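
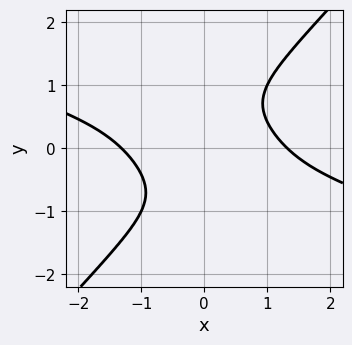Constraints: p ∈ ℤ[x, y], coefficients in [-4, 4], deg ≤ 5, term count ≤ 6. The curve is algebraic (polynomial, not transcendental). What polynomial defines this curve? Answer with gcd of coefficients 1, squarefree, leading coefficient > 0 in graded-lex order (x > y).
x^4 + 3*x^3*y - 3*y^4 + 2*x*y - 3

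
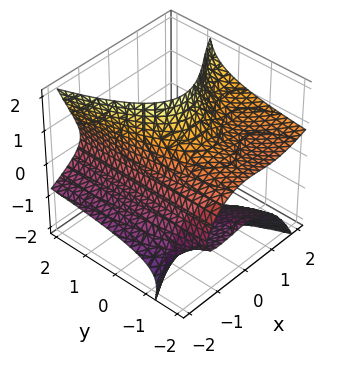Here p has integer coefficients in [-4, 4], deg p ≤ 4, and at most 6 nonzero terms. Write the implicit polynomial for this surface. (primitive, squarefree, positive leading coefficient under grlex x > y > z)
(a) The degree is 3 — no degree-2 surface has this shape.
(b) From the visible intercepts: the surface avoids every integer y-axis point in the box; it misses every integer gridline on the z-axis.
(c) Together with the visible shape, these determine p as stated.

x^3 - 2*x^2*z + 2*y*z^2 + 2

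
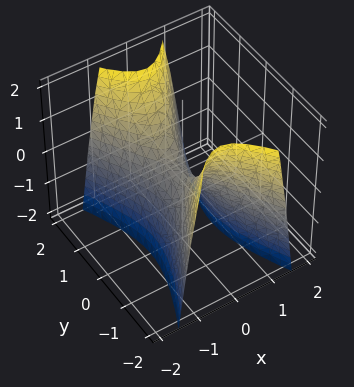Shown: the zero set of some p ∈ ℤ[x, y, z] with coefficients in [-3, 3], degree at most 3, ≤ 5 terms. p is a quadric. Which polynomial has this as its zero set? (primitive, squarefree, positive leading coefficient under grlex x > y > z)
3*x^2 - y^2 + z

1. The degree is 2 — a hyperbolic paraboloid; a quadric.
2. Symmetries: mirror symmetry x ↦ −x ⇒ only even powers of x; the y ↦ −y reflection is a symmetry, so y appears only in even powers.
3. Observable constraints: it crosses the x-axis at the gridline x = 0; it meets the y-axis at y = 0 (among the integer gridlines); it meets the z-axis at z = 0 (among the integer gridlines).
4. Together with the visible shape, these determine p as stated.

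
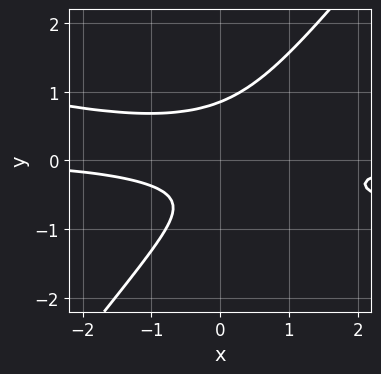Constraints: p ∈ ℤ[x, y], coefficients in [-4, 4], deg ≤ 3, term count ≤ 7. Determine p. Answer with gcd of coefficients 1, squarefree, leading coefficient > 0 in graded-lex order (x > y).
x^2*y + 3*x*y^2 - 3*y^3 + y + 1

Degree: no degree-2 curve has this shape, so deg p = 3.
Observable constraints: the curve avoids every integer x-axis point in the box.
Solving for integer coefficients yields p as stated.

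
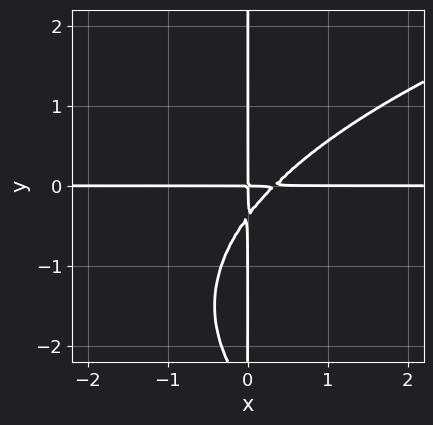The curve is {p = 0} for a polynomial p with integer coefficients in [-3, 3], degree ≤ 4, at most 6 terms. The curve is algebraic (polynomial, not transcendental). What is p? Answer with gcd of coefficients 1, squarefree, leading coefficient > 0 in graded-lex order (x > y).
(a) deg p = 4.
(b) Checking where it meets the axes: the visible x-axis segment lies entirely on the curve; the visible y-axis segment lies entirely on the curve.
(c) These observations pin down the coefficients.

x*y^3 - 3*x^2*y + 3*x*y^2 + x*y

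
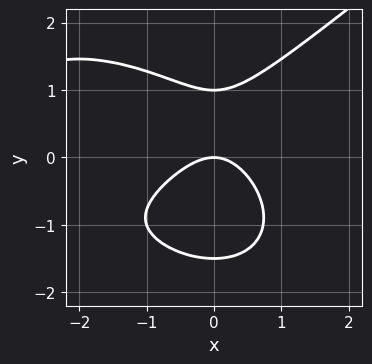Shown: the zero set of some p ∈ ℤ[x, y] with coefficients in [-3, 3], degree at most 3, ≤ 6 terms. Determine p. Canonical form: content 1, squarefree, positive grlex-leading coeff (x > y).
1. Degree: the shape is more complex than any degree-2 curve, so deg p = 3.
2. Checking where it meets the axes: one x-axis crossing is at x = 0; among the integer gridlines, it crosses the y-axis at y ∈ {0, 1}.
3. Fitting integer coefficients to these (and the overall shape) gives p.

x^3 - 2*y^3 + 3*x^2 - y^2 + 3*y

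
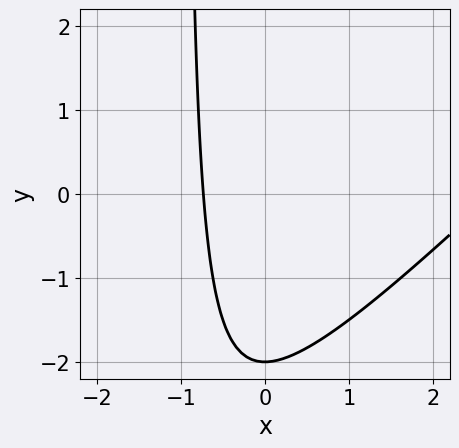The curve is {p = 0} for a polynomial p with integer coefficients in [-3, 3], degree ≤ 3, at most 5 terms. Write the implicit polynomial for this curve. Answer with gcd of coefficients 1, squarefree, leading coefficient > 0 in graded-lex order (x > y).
x^2 - x*y - 2*x - y - 2

First, degree: no degree-1 curve has this shape, so deg p = 2.
Next, against the integer gridlines: one y-axis crossing is at y = -2.
Finally, solving for integer coefficients yields p as stated.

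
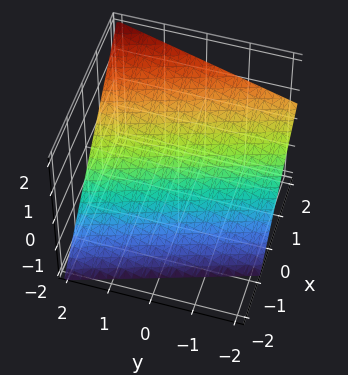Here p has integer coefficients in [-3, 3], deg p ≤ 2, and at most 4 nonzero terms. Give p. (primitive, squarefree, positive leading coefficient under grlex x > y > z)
3*x + y - 3*z - 2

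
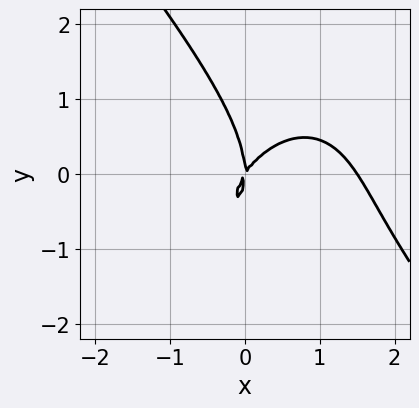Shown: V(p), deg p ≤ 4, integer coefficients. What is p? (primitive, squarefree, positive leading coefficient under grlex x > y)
(a) deg p = 3. The shape is more complex than any degree-2 curve.
(b) From the axis intercepts and sections: one y-axis crossing is at y = 0; it crosses the x-axis at the gridline x = 0.
(c) Together with the visible shape, these determine p as stated.

2*x^3 + y^3 - 3*x^2 + 2*x*y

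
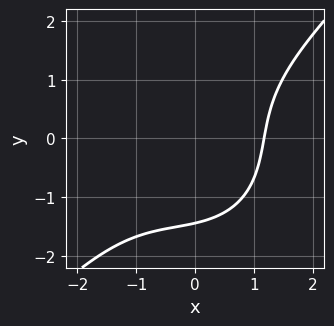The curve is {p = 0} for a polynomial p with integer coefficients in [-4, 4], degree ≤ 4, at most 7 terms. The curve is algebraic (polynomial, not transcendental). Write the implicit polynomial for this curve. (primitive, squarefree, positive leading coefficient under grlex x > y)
x^3 - y^3 + x^2 - x*y - 3

Degree: a generic line meets the curve in up to 3 points, so deg p = 3.
Solving for integer coefficients yields p as stated.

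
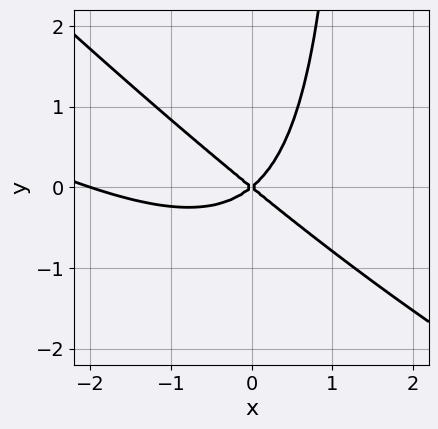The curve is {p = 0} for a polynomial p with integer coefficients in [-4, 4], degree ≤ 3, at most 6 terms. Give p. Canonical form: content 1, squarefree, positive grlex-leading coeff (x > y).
(a) deg p = 3. A generic line meets the curve in up to 3 points.
(b) Reading off the gridlines: it crosses the y-axis at the gridline y = 0; the x-axis gridline crossings are at x ∈ {-2, 0}.
(c) Solving for integer coefficients yields p as stated.

x^3 + 3*x^2*y + 2*x*y^2 + 2*x^2 - 3*y^2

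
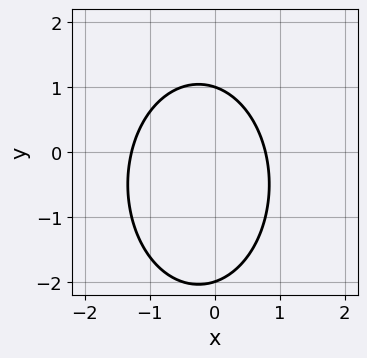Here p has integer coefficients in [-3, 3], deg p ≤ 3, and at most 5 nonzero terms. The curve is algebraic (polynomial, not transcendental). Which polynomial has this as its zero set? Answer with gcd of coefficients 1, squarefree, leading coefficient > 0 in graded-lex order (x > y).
2*x^2 + y^2 + x + y - 2

Degree: a generic line meets the curve in up to 2 points, so deg p = 2.
Observable constraints: the y-axis gridline crossings are at y ∈ {-2, 1}.
These observations pin down the coefficients.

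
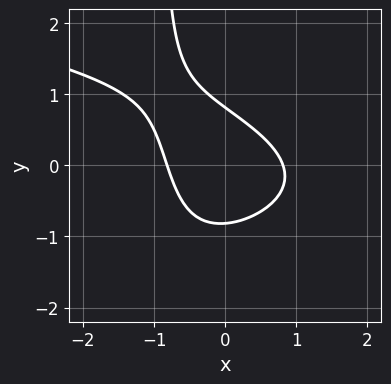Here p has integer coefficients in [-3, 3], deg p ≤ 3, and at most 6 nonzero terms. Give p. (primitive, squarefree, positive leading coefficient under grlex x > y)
3*x*y^2 + 3*x^2 + 2*x*y + 3*y^2 - 2

1. Degree: no degree-2 curve has this shape, so deg p = 3.
2. The integer polynomial consistent with all of this is the stated p.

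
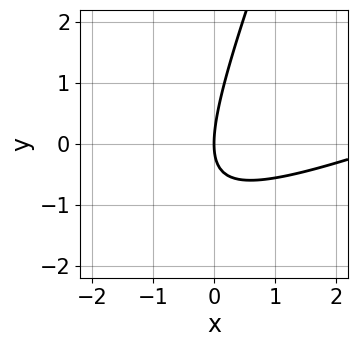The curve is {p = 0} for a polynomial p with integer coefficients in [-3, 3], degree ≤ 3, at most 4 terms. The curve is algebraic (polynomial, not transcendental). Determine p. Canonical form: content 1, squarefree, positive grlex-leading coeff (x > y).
1. deg p = 2. No degree-1 curve has this shape.
2. From the axis intercepts and sections: one y-axis crossing is at y = 0; one x-axis crossing is at x = 0.
3. Fitting integer coefficients to these (and the overall shape) gives p.

x^2 - 3*x*y + y^2 - 3*x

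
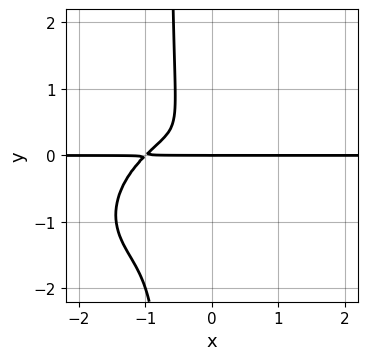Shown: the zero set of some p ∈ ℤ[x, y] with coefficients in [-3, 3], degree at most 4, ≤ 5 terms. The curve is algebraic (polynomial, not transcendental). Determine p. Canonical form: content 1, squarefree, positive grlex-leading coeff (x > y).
2*x^3*y - 2*x^2*y^2 + 3*x*y^3 + 2*x^2*y + 2*y^3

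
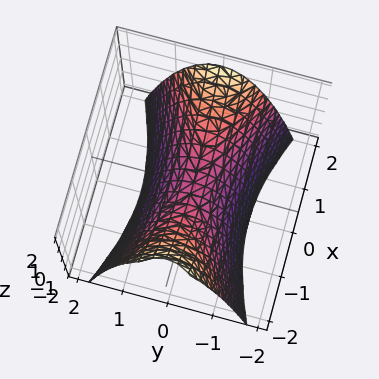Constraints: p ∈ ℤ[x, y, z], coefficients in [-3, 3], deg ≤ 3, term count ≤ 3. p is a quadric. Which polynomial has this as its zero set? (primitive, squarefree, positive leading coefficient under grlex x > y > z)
1. Degree: a saddle surface; a quadric, so deg p = 2.
2. Symmetries: it's symmetric under x → −x, forcing even powers of x; the y ↦ −y reflection is a symmetry, so y appears only in even powers.
3. Reading off the gridlines: one z-axis crossing is at z = 0; one x-axis crossing is at x = 0; it meets the y-axis at y = 0 (among the integer gridlines).
4. Together with the visible shape, these determine p as stated.

x^2 - 3*y^2 - 2*z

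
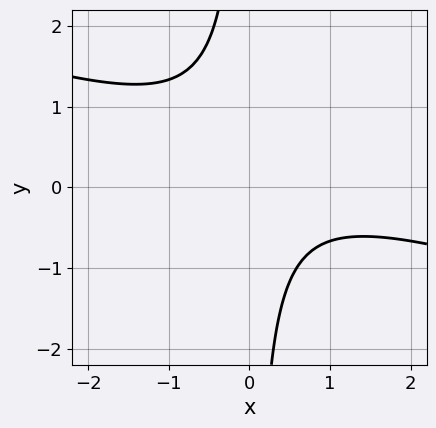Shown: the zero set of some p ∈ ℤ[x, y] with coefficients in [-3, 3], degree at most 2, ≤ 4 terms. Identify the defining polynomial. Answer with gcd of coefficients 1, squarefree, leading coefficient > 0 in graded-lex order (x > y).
x^2 + 3*x*y - x + 2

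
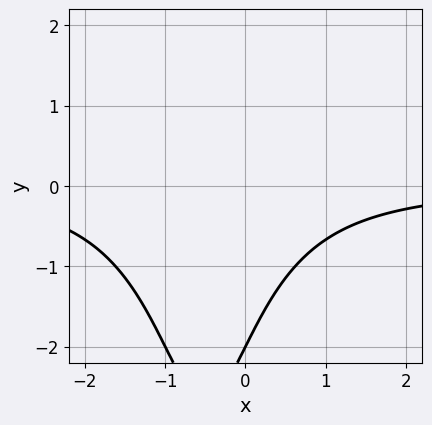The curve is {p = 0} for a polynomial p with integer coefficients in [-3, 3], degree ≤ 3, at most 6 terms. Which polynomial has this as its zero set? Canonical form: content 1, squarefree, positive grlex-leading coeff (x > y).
x^2*y + x*y + y + 2

(a) deg p = 3. A generic line meets the curve in up to 3 points.
(b) From the axis intercepts and sections: one y-axis crossing is at y = -2; it misses every integer gridline on the x-axis.
(c) Solving for integer coefficients yields p as stated.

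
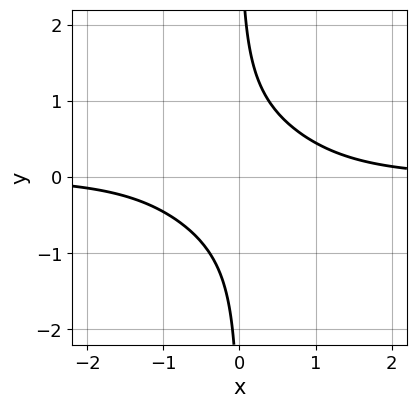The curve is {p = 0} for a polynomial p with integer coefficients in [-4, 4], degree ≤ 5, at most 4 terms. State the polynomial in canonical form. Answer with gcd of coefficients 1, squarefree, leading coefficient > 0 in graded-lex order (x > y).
x^3*y + 2*x*y^3 + 3*x*y - 2

(a) The degree is 4 — no degree-3 curve has this shape.
(b) Against the integer gridlines: the curve avoids every integer y-axis point in the box; no x-intercept at any integer in the box.
(c) These observations pin down the coefficients.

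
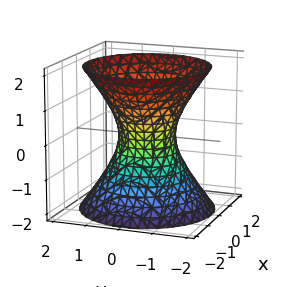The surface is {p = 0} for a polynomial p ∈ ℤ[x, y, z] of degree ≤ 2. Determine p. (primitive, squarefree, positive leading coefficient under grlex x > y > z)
3*x^2 + 3*y^2 - 2*z^2 - 2

First, degree: a generic line meets the surface in up to 2 points, so deg p = 2.
Then, symmetries: rotational symmetry about the z-axis ⇒ p depends on x, y only through x² + y².
Next, from the visible intercepts: a circular section at z = -1 has radius between 1 and 2; the surface avoids every integer z-axis point in the box.
Finally, solving for integer coefficients yields p as stated.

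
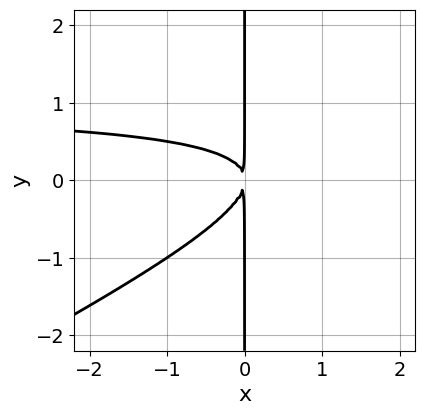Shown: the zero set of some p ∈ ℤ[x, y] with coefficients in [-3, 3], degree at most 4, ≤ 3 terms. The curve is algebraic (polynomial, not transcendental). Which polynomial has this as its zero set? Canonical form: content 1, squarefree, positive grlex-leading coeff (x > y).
(a) Degree: the shape is more complex than any degree-2 curve, so deg p = 3.
(b) Observable constraints: the visible y-axis segment lies entirely on the curve.
(c) Putting this together gives p.

x^2*y - 2*x*y^2 - x^2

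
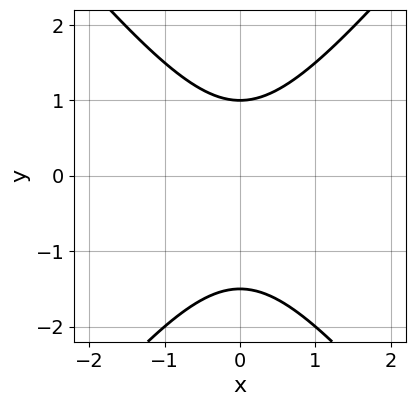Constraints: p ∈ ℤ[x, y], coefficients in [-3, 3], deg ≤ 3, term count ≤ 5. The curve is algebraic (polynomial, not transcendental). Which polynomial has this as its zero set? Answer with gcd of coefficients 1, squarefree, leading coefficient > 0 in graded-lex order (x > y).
3*x^2 - 2*y^2 - y + 3

deg p = 2. No degree-1 curve has this shape.
Symmetries: mirror symmetry x ↦ −x ⇒ only even powers of x.
Reading off the gridlines: it misses every integer gridline on the x-axis; one y-axis crossing is at y = 1.
These observations pin down the coefficients.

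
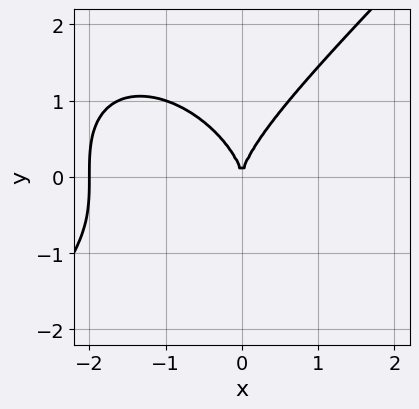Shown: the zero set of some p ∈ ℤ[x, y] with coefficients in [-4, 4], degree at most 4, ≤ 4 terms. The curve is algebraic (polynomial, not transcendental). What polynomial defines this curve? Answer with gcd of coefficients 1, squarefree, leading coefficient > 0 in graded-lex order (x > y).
(a) Degree: no degree-2 curve has this shape, so deg p = 3.
(b) From the axis intercepts and sections: among the integer gridlines, it crosses the x-axis at x ∈ {-2, 0}; one y-axis crossing is at y = 0.
(c) Matching integer coefficients to the picture gives p.

x^3 - y^3 + 2*x^2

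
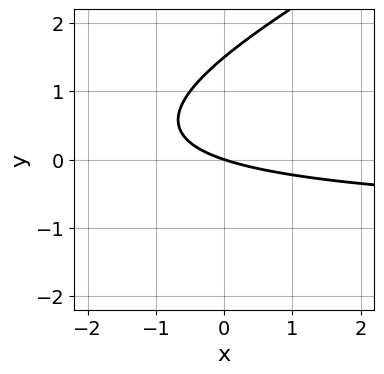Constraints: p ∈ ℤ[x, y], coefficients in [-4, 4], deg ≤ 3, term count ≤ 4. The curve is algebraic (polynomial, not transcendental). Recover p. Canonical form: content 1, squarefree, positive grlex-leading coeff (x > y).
x*y - 2*y^2 + x + 3*y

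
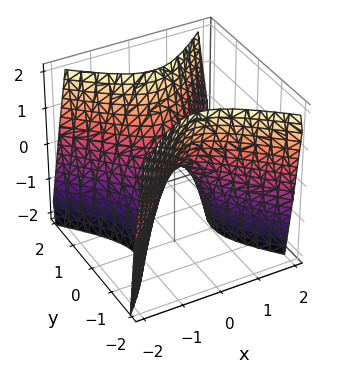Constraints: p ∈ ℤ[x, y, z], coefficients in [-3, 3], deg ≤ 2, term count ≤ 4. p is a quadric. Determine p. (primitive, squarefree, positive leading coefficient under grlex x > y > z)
(a) The degree is 2 — a saddle surface; a quadric.
(b) Symmetries: the y ↦ −y reflection is a symmetry, so y appears only in even powers; the x ↦ −x reflection is a symmetry, so x appears only in even powers.
(c) Against the integer gridlines: it meets the x-axis at x = 0 (among the integer gridlines); it meets the z-axis at z = 0 (among the integer gridlines).
(d) The integer polynomial consistent with all of this is the stated p.

2*x^2 - 2*y^2 + z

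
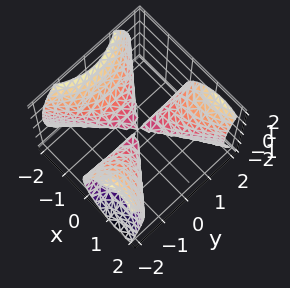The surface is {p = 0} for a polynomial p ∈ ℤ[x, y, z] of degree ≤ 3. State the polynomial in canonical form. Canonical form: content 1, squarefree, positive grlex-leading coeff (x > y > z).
(a) The picture has 3 separate pieces.
(b) The degree is 3 — the shape is more complex than any degree-2 surface.
(c) From the axis intercepts and sections: it crosses the z-axis at the gridline z = 0; every point of the y-axis in the box is on the surface; one x-axis crossing is at x = 0.
(d) Putting this together gives p.

2*x^3 - 3*x*y^2 + 3*z^2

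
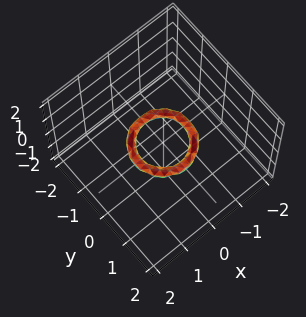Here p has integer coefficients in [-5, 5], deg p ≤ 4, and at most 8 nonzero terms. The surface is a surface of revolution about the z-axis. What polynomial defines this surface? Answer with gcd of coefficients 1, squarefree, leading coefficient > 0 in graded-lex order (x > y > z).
2*x^4 + 4*x^2*y^2 + 2*y^4 - 3*x^2 - 3*y^2 + 3*z^2 + 1

deg p = 4. No degree-3 surface has this shape.
By symmetry, the surface is invariant under rotation about z: p = q(x² + y², z).
Reading off the gridlines: a circular section at z = 0 has radius between 0 and 1; it misses every integer gridline on the z-axis; among the integer gridlines, it crosses the x-axis at x ∈ {-1, 1}.
These observations pin down the coefficients. Check: (0, -1, 0) on the y-axis lies on the surface, and p(0, -1, 0) = 0. ✓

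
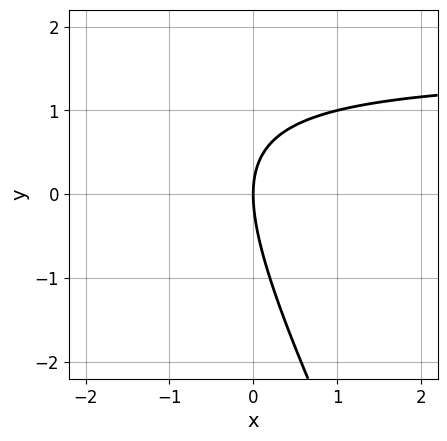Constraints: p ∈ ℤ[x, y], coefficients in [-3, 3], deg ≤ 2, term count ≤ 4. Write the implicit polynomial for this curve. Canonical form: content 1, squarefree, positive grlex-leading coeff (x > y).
First, deg p = 2. A generic line meets the curve in up to 2 points.
Next, checking where it meets the axes: it crosses the x-axis at the gridline x = 0; it crosses the y-axis at the gridline y = 0.
Finally, solving for integer coefficients yields p as stated.

2*x*y + y^2 - 3*x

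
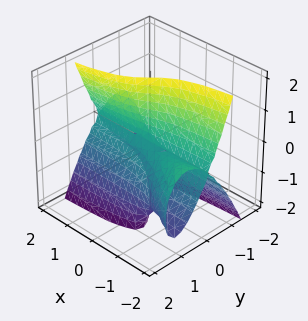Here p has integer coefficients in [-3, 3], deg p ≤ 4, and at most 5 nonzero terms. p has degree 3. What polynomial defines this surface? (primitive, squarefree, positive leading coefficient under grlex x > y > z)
First, degree: a generic line meets the surface in up to 3 points, so deg p = 3.
Next, from the axis intercepts and sections: the visible x-axis segment lies entirely on the surface; the visible z-axis segment lies entirely on the surface; it crosses the y-axis at the gridline y = 0.
Finally, the integer polynomial consistent with all of this is the stated p.

2*x*y^2 - x*z^2 + 3*y^3 + 2*y*z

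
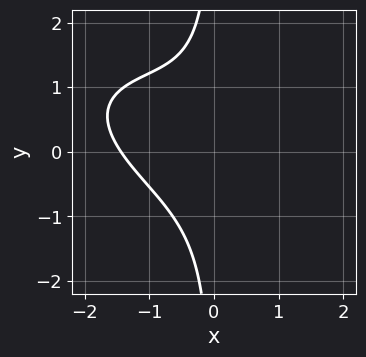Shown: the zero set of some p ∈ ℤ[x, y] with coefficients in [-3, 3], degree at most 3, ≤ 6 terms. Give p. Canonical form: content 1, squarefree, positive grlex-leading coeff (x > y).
First, degree: no degree-2 curve has this shape, so deg p = 3.
Then, checking where it meets the axes: no y-intercept at any integer in the box.
Finally, solving for integer coefficients yields p as stated.

x^3 + 2*x^2*y + 3*x*y^2 + 3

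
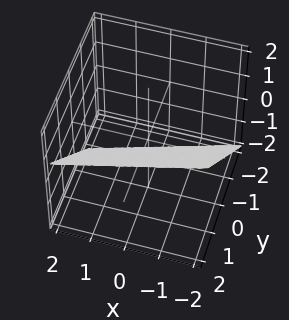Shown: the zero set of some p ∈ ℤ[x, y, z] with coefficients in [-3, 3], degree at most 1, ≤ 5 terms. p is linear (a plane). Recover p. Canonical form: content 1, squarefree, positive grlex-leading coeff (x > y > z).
First, deg p = 1. The surface is flat (a plane).
Next, from the axis intercepts and sections: one x-axis crossing is at x = -2.
Finally, assembling these constraints gives the stated polynomial.

x - 3*y + 3*z + 2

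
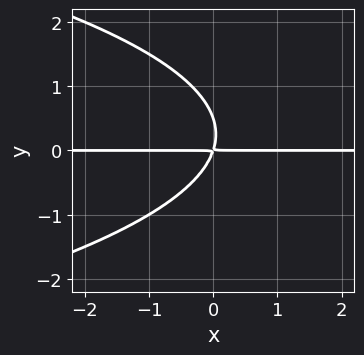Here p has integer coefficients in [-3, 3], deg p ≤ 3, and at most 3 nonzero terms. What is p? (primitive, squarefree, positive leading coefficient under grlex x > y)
2*y^3 + 3*x*y - y^2

First, deg p = 3. A generic line meets the curve in up to 3 points.
Next, observable constraints: the visible x-axis segment lies entirely on the curve.
Finally, these observations pin down the coefficients.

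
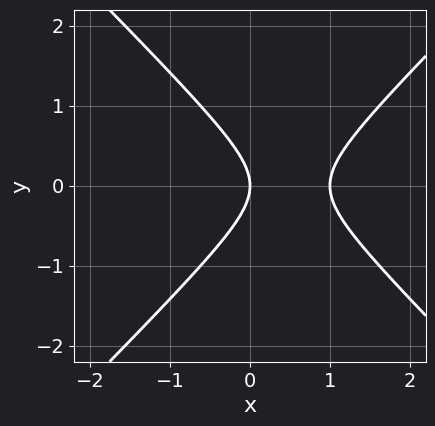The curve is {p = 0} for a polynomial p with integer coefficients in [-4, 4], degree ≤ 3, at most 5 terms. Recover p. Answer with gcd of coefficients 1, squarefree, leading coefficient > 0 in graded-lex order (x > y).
1. The degree is 2 — the shape is more complex than any degree-1 curve.
2. Symmetries: mirror symmetry y ↦ −y ⇒ only even powers of y.
3. From the axis intercepts and sections: it meets the y-axis at y = 0 (among the integer gridlines); the x-axis gridline crossings are at x ∈ {0, 1}.
4. Putting this together gives p.

x^2 - y^2 - x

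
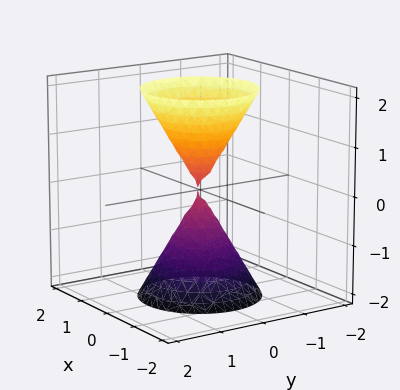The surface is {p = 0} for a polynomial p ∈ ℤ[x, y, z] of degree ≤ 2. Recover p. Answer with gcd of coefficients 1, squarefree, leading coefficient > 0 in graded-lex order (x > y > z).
3*x^2 + 3*y^2 - z^2

First, I count 2 distinct pieces. Treating them together as one polynomial.
Then, the degree is 2 — a double cone through the origin; a quadric.
Then, symmetry: every cross-section ⟂ z is a circle, so x, y appear only via x² + y²; it's symmetric under z → −z, forcing even powers of z.
Then, reading off the gridlines: a circular section at z = -2 has radius between 1 and 2; it crosses the y-axis at the gridline y = 0; one z-axis crossing is at z = 0; it crosses the x-axis at the gridline x = 0.
Finally, putting this together gives p.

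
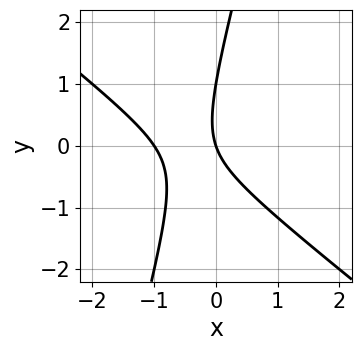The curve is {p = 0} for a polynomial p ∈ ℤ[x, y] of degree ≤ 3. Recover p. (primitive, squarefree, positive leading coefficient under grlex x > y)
3*x^2 + 3*x*y - y^2 + 3*x + y

1. Degree: the shape is more complex than any degree-1 curve, so deg p = 2.
2. Reading off the gridlines: among the integer gridlines, it crosses the x-axis at x ∈ {-1, 0}; among the integer gridlines, it crosses the y-axis at y ∈ {0, 1}.
3. Putting this together gives p.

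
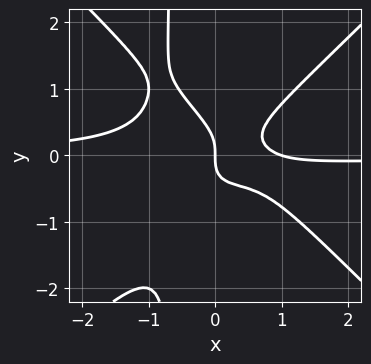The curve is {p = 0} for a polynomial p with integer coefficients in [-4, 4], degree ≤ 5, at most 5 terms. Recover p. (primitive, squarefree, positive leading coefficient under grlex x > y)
Degree: a generic line meets the curve in up to 4 points, so deg p = 4.
Observable constraints: one y-axis crossing is at y = 0; among the integer gridlines, it crosses the x-axis at x ∈ {0, 1}.
Solving for integer coefficients yields p as stated.

3*x^3*y - 3*x*y^3 - 2*y^3 + x^2 - x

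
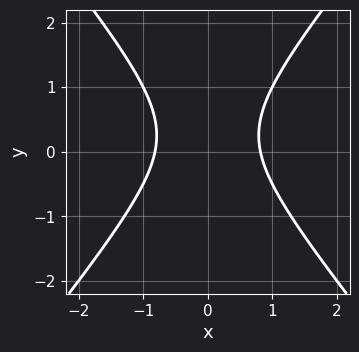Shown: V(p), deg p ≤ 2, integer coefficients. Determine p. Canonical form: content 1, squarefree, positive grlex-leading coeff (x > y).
3*x^2 - 2*y^2 + y - 2

deg p = 2.
Symmetries: the x ↦ −x reflection is a symmetry, so x appears only in even powers.
Reading off the gridlines: it misses every integer gridline on the y-axis.
These observations pin down the coefficients.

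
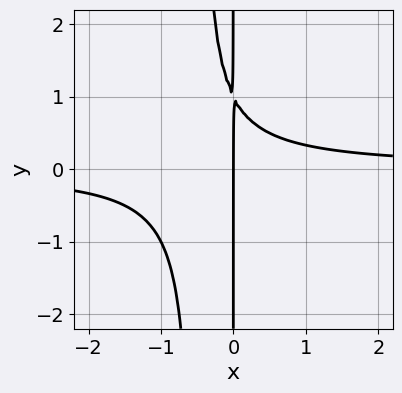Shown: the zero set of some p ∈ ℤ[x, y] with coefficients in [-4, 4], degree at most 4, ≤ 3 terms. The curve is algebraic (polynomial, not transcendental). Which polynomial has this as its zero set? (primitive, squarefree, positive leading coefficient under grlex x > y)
2*x^2*y + x*y - x

First, degree: no degree-2 curve has this shape, so deg p = 3.
Next, from the visible intercepts: the visible y-axis segment lies entirely on the curve; one x-axis crossing is at x = 0.
Finally, assembling these constraints gives the stated polynomial.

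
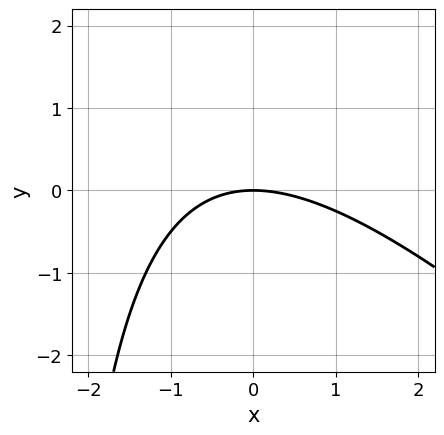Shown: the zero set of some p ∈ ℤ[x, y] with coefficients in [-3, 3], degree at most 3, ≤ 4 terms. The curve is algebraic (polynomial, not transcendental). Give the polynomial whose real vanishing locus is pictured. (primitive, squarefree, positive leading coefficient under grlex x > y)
(a) deg p = 2. The shape is more complex than any degree-1 curve.
(b) Observable constraints: one x-axis crossing is at x = 0; it meets the y-axis at y = 0 (among the integer gridlines).
(c) Together with the visible shape, these determine p as stated.

x^2 + x*y + 3*y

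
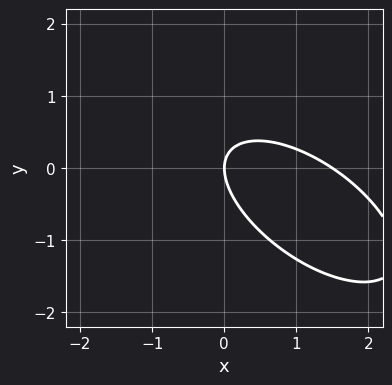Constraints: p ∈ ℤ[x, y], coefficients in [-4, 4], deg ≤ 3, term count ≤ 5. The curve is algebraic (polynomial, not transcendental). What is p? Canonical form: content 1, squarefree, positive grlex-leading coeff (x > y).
(a) deg p = 2. A generic line meets the curve in up to 2 points.
(b) Observable constraints: one x-axis crossing is at x = 0; it crosses the y-axis at the gridline y = 0.
(c) Assembling these constraints gives the stated polynomial.

2*x^2 + 3*x*y + 3*y^2 - 3*x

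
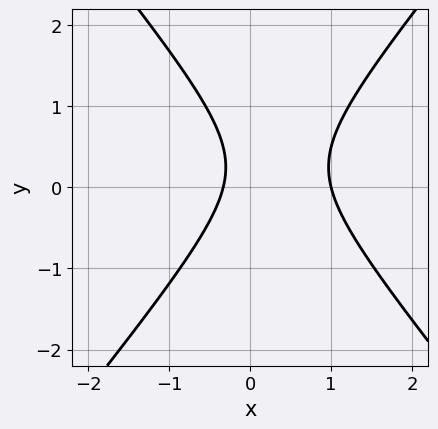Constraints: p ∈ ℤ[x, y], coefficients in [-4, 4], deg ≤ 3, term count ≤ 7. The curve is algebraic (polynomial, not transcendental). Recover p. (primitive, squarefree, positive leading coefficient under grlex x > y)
(a) Degree: the shape is more complex than any degree-1 curve, so deg p = 2.
(b) Against the integer gridlines: one x-axis crossing is at x = 1; no y-intercept at any integer in the box.
(c) Together with the visible shape, these determine p as stated.

3*x^2 - 2*y^2 - 2*x + y - 1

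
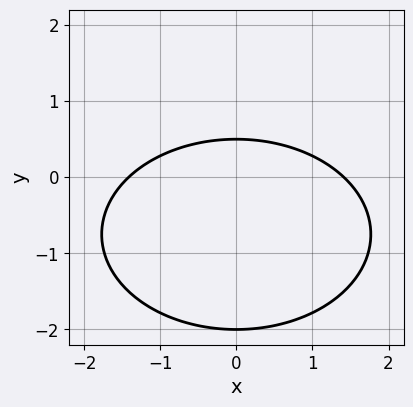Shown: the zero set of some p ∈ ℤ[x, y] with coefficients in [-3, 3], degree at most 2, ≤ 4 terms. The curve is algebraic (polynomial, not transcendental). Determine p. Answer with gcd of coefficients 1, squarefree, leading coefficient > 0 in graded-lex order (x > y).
x^2 + 2*y^2 + 3*y - 2

(a) The degree is 2 — a generic line meets the curve in up to 2 points.
(b) Symmetries: mirror symmetry x ↦ −x ⇒ only even powers of x.
(c) From the visible intercepts: it meets the y-axis at y = -2 (among the integer gridlines).
(d) Together with the visible shape, these determine p as stated.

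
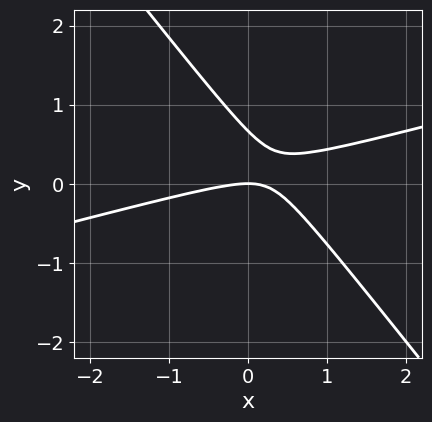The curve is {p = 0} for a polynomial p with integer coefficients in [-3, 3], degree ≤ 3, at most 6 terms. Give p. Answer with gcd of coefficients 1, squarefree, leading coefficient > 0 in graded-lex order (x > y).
x^2 - 3*x*y - 3*y^2 + 2*y

1. The degree is 2 — a generic line meets the curve in up to 2 points.
2. From the axis intercepts and sections: it crosses the y-axis at the gridline y = 0; one x-axis crossing is at x = 0.
3. Solving for integer coefficients yields p as stated.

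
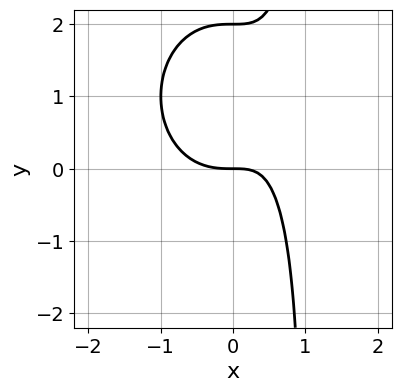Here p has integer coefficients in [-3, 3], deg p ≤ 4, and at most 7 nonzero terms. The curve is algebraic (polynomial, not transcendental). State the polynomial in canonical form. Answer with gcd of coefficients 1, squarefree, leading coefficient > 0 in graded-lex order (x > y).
2*x^3 + x*y^2 - 2*x*y - y^2 + 2*y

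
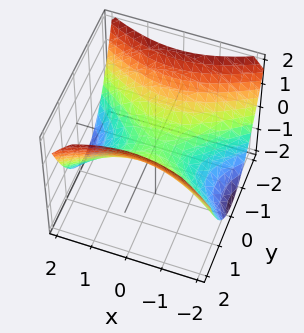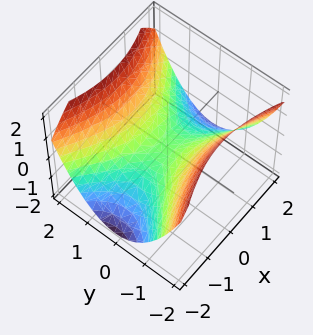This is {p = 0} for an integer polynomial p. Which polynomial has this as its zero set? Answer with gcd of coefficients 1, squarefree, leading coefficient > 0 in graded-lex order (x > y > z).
1. deg p = 2. A hyperbolic paraboloid; a quadric.
2. Symmetries: the x ↦ −x reflection is a symmetry, so x appears only in even powers; it's symmetric under y → −y, forcing even powers of y.
3. Against the integer gridlines: it crosses the y-axis at the gridline y = 0; one x-axis crossing is at x = 0; it meets the z-axis at z = 0 (among the integer gridlines).
4. Solving for integer coefficients yields p as stated.

x^2 - 2*y^2 + 3*z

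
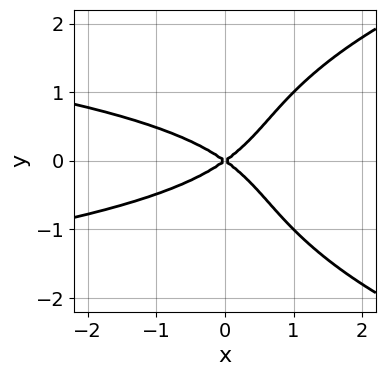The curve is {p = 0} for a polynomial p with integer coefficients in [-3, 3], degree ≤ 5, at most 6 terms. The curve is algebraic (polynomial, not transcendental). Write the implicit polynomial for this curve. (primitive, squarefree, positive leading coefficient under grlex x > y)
deg p = 4. A generic line meets the curve in up to 4 points.
Symmetries: mirror symmetry y ↦ −y ⇒ only even powers of y.
From the visible intercepts: it meets the x-axis at x = 0 (among the integer gridlines); it crosses the y-axis at the gridline y = 0.
Together with the visible shape, these determine p as stated.

y^4 - 2*x*y^2 - x^2 + 2*y^2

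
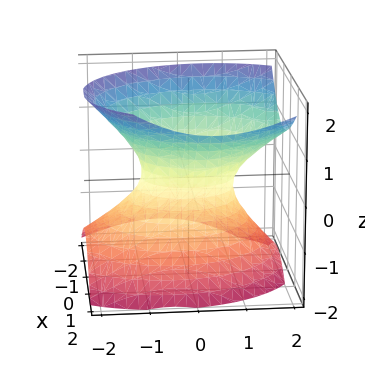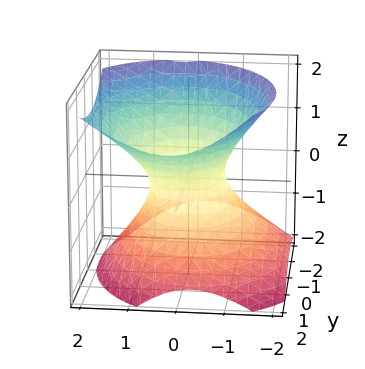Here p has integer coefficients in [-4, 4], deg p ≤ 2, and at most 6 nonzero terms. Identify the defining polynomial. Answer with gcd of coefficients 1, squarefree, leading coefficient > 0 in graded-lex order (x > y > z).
3*x^2 - x*z + 2*y^2 - y*z - 3*z^2 - 2

First, degree: the shape is more complex than any degree-1 surface, so deg p = 2.
Then, observable constraints: the y-axis gridline crossings are at y ∈ {-1, 1}; it misses every integer gridline on the z-axis.
Finally, matching integer coefficients to the picture gives p.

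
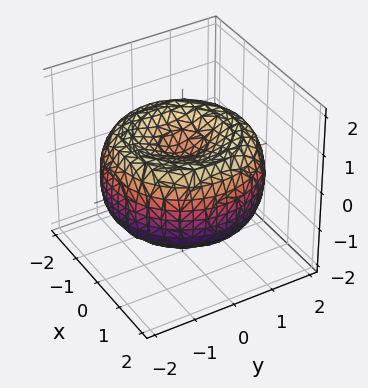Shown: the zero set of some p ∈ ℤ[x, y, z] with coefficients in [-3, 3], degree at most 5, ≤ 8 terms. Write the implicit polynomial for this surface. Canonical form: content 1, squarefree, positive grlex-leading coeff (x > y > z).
1. The degree is 4 — no degree-3 surface has this shape.
2. By symmetry, the surface is invariant under rotation about z: p = q(x² + y², z).
3. Against the integer gridlines: a circular section at z = -1 has radius exactly 1.
4. Together with the visible shape, these determine p as stated.

x^4 + 2*x^2*y^2 + y^4 - 3*x^2 - 3*y^2 + 3*z^2 - 1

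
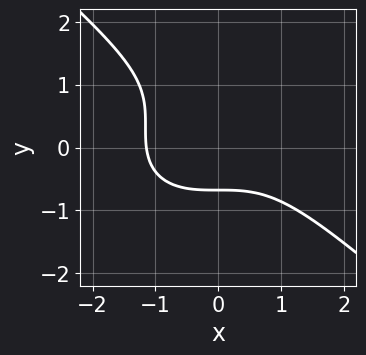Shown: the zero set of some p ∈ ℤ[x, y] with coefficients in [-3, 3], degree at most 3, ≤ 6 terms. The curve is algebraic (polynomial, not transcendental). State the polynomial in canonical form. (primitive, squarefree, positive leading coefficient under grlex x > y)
(a) The degree is 3 — the shape is more complex than any degree-2 curve.
(b) Matching integer coefficients to the picture gives p.

2*x^3 + 3*y^3 - 3*y^2 + y + 3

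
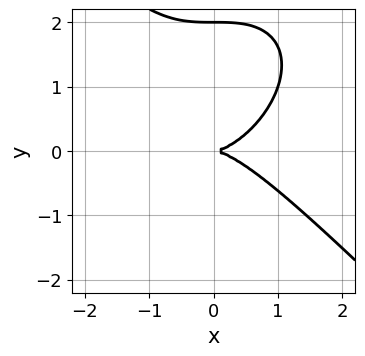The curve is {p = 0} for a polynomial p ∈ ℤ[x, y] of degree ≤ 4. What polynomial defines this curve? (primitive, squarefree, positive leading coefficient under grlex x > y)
x^3 + y^3 - 2*y^2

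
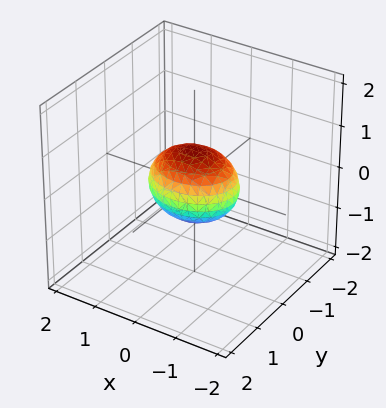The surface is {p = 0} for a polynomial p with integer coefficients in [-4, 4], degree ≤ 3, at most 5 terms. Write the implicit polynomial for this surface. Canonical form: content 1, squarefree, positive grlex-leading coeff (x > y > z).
(a) deg p = 2. A closed, bounded, convex surface; a quadric.
(b) Symmetries: mirror symmetry y ↦ −y ⇒ only even powers of y; the x ↦ −x reflection is a symmetry, so x appears only in even powers; mirror symmetry z ↦ −z ⇒ only even powers of z.
(c) From the visible intercepts: among the integer gridlines, it crosses the x-axis at x ∈ {-1, 1}.
(d) Fitting integer coefficients to these (and the overall shape) gives p.

2*x^2 + 3*y^2 + 3*z^2 - 2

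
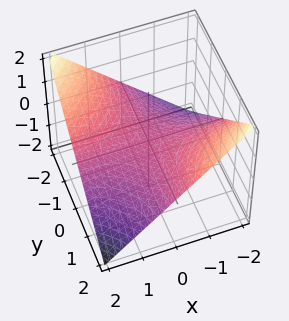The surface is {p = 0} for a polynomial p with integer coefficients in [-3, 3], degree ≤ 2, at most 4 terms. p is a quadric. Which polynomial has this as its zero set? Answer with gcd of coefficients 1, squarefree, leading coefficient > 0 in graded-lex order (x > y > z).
x*y + 2*z

(a) deg p = 2.
(b) Observable constraints: the visible x-axis segment lies entirely on the surface; it crosses the z-axis at the gridline z = 0; the visible y-axis segment lies entirely on the surface.
(c) Solving for integer coefficients yields p as stated.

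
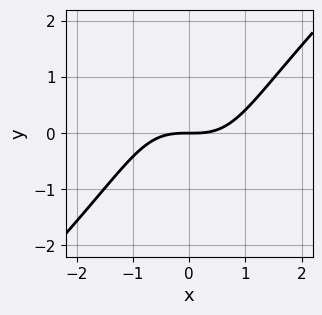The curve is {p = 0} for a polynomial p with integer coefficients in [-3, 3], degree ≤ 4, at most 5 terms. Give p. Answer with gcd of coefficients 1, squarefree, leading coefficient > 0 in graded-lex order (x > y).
x^3 - x*y^2 - 2*y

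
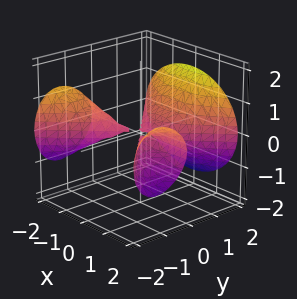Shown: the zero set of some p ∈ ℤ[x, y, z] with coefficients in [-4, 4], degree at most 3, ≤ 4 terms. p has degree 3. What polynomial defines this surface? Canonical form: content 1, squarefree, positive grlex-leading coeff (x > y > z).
x^2*y - y^3 + 3*z^2

There are 3 components.
deg p = 3.
Against the integer gridlines: one y-axis crossing is at y = 0; the visible x-axis segment lies entirely on the surface; it meets the z-axis at z = 0 (among the integer gridlines).
Fitting integer coefficients to these (and the overall shape) gives p.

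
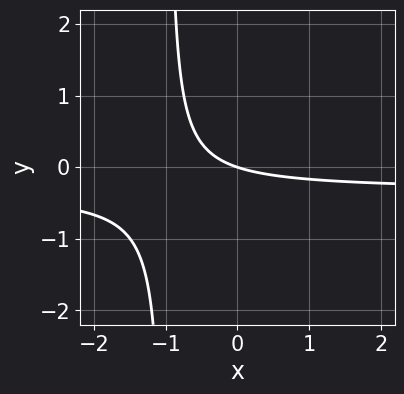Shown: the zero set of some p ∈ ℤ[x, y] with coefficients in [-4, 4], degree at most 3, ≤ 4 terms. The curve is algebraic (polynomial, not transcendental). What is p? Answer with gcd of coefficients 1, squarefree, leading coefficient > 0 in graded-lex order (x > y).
First, the degree is 2 — the shape is more complex than any degree-1 curve.
Then, reading off the gridlines: it meets the x-axis at x = 0 (among the integer gridlines); it meets the y-axis at y = 0 (among the integer gridlines).
Finally, together with the visible shape, these determine p as stated.

3*x*y + x + 3*y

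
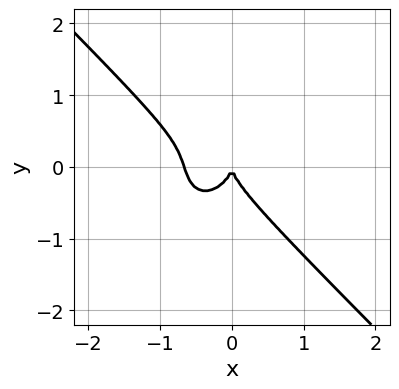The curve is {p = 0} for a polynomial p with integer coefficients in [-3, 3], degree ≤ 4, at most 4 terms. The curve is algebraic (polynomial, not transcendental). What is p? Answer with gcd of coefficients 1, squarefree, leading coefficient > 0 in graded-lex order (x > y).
3*x^3 + x^2*y + 2*y^3 + 2*x^2

1. Degree: a generic line meets the curve in up to 3 points, so deg p = 3.
2. From the visible intercepts: it meets the x-axis at x = 0 (among the integer gridlines); it crosses the y-axis at the gridline y = 0.
3. The integer polynomial consistent with all of this is the stated p.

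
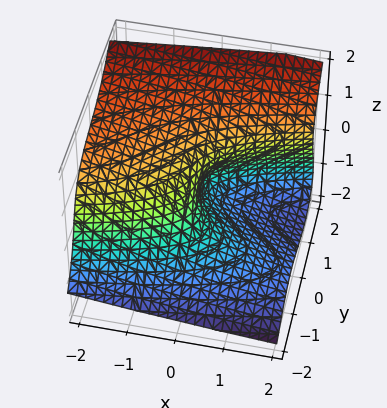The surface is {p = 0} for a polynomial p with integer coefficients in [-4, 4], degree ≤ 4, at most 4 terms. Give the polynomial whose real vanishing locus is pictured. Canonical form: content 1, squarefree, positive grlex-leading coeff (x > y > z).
(a) The degree is 3 — a generic line meets the surface in up to 3 points.
(b) Against the integer gridlines: one z-axis crossing is at z = 0; one x-axis crossing is at x = 0; one y-axis crossing is at y = 0.
(c) Solving for integer coefficients yields p as stated.

2*y^3 - 3*z^3 + 3*y*z - 3*x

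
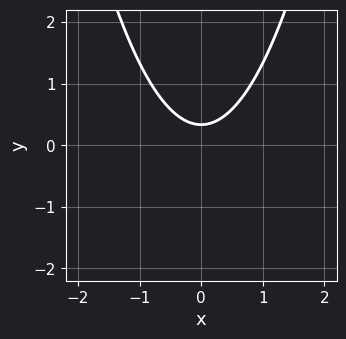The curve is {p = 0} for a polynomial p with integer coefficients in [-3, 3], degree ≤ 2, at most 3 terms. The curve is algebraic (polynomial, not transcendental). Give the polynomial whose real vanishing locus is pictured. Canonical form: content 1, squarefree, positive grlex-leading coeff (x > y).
3*x^2 - 3*y + 1

Degree: a generic line meets the curve in up to 2 points, so deg p = 2.
Symmetries: it's symmetric under x → −x, forcing even powers of x.
Checking where it meets the axes: the curve avoids every integer x-axis point in the box.
These observations pin down the coefficients.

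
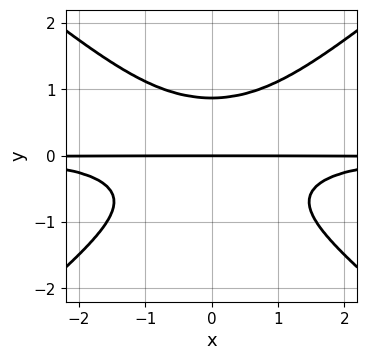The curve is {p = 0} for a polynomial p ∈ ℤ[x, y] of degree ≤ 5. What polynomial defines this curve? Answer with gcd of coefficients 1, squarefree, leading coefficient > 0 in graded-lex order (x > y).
2*x^2*y^2 - 3*y^4 + 2*y

(a) The degree is 4 — the shape is more complex than any degree-3 curve.
(b) Symmetries: it's symmetric under x → −x, forcing even powers of x.
(c) From the visible intercepts: one y-axis crossing is at y = 0; every point of the x-axis in the box is on the curve.
(d) The integer polynomial consistent with all of this is the stated p.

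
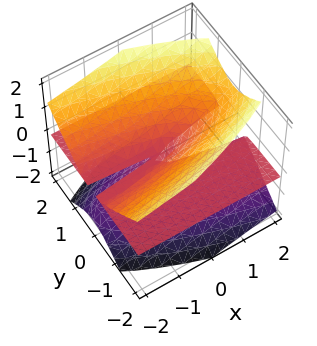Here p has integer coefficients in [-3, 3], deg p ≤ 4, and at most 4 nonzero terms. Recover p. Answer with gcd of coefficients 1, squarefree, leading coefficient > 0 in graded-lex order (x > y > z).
1. Degree: the shape is more complex than any degree-2 surface, so deg p = 3.
2. Against the integer gridlines: the visible y-axis segment lies entirely on the surface; it crosses the z-axis at the gridline z = 0; the visible x-axis segment lies entirely on the surface.
3. Together with the visible shape, these determine p as stated.

2*x*z^2 + 3*y^2*z - 3*z^3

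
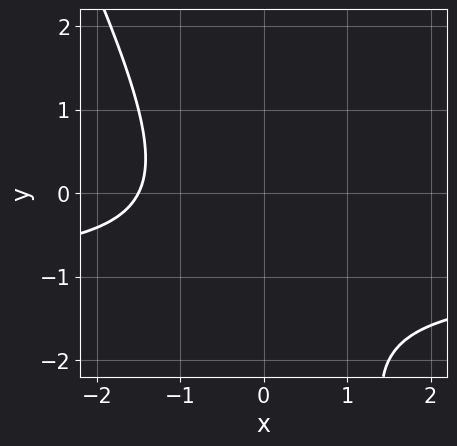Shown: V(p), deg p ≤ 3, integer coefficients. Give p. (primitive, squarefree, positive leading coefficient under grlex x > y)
2*x*y + y^2 + 2*x + 2*y + 3

1. Degree: no degree-1 curve has this shape, so deg p = 2.
2. From the visible intercepts: the curve avoids every integer y-axis point in the box.
3. Fitting integer coefficients to these (and the overall shape) gives p.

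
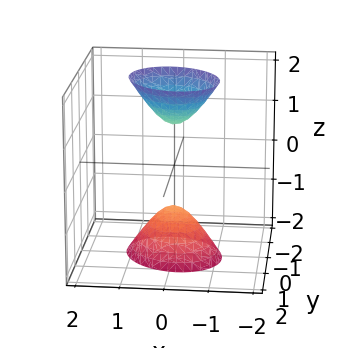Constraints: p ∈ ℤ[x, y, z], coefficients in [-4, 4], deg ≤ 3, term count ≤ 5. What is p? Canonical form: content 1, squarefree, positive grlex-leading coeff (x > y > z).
3*x^2 + x*y + 3*y^2 - z^2 + 1

First, the picture has 2 separate pieces. They look like related sheets of one shape, so recover p as a whole.
Then, deg p = 2. A generic line meets the surface in up to 2 points.
Then, observable constraints: it misses every integer gridline on the y-axis; no x-intercept at any integer in the box; the z-axis gridline crossings are at z ∈ {-1, 1}.
Finally, these observations pin down the coefficients.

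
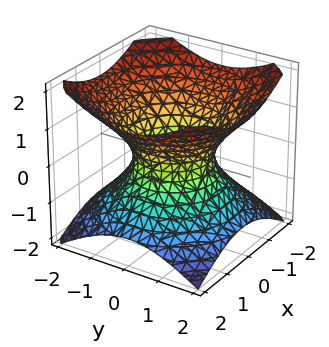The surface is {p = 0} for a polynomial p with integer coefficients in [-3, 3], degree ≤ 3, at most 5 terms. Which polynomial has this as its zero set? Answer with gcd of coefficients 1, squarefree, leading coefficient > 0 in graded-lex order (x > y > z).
2*x^2 + 2*y^2 - 3*z^2 - 2

deg p = 2. One connected sheet with a waist; a quadric.
Symmetries: the z ↦ −z reflection is a symmetry, so z appears only in even powers; the surface is invariant under rotation about z: p = q(x² + y², z).
Observable constraints: the x-axis gridline crossings are at x ∈ {-1, 1}; it misses every integer gridline on the z-axis.
Fitting integer coefficients to these (and the overall shape) gives p. Check: (0, 1, 0) on the y-axis lies on the surface, and p(0, 1, 0) = 0. ✓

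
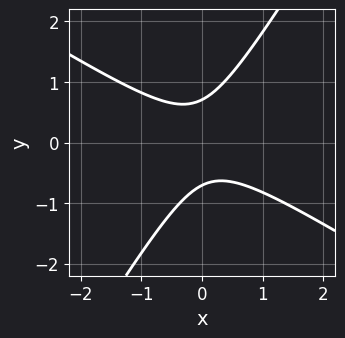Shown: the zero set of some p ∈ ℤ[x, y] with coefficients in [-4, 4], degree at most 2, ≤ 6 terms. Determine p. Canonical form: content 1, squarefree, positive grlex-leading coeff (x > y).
2*x^2 + 2*x*y - 2*y^2 + 1

First, deg p = 2. The shape is more complex than any degree-1 curve.
Next, observable constraints: it misses every integer gridline on the x-axis.
Finally, together with the visible shape, these determine p as stated.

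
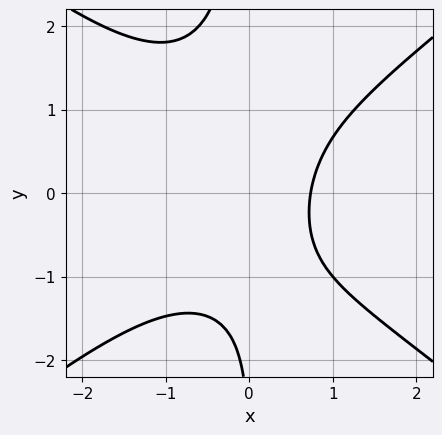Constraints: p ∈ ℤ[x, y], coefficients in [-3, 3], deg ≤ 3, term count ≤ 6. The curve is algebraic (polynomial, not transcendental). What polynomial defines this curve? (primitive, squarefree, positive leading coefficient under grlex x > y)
2*x^3 - 3*x*y^2 + 3*x - y - 3

The degree is 3 — a generic line meets the curve in up to 3 points.
Against the integer gridlines: it misses every integer gridline on the y-axis.
Together with the visible shape, these determine p as stated.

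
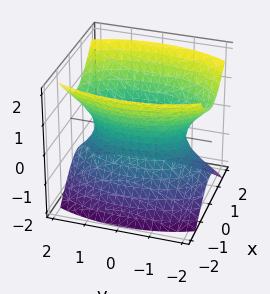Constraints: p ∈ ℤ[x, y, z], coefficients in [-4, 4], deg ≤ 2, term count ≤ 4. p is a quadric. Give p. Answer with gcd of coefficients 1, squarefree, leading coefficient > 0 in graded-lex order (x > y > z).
3*x^2 + y^2 - 2*z^2 - 2

1. deg p = 2.
2. Symmetries: it's symmetric under z → −z, forcing even powers of z; it's symmetric under x → −x, forcing even powers of x; mirror symmetry y ↦ −y ⇒ only even powers of y.
3. From the visible intercepts: the surface avoids every integer z-axis point in the box.
4. The integer polynomial consistent with all of this is the stated p.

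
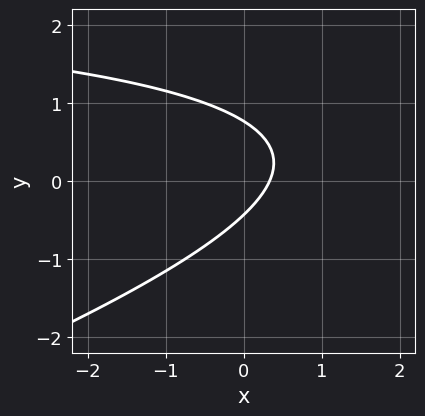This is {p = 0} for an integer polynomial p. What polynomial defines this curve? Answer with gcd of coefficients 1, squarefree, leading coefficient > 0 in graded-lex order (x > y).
1. deg p = 2.
2. Solving for integer coefficients yields p as stated.

x*y - 3*y^2 - 3*x + y + 1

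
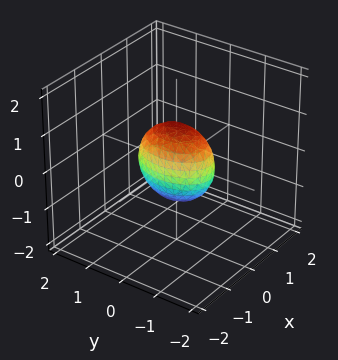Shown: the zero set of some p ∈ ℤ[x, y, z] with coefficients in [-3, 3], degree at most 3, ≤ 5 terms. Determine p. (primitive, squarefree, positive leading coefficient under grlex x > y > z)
1. Degree: bounded and convex; a quadric, so deg p = 2.
2. Symmetries: the x ↦ −x reflection is a symmetry, so x appears only in even powers; it's symmetric under z → −z, forcing even powers of z; it's symmetric under y → −y, forcing even powers of y.
3. Reading off the gridlines: among the integer gridlines, it crosses the y-axis at y ∈ {-1, 1}; among the integer gridlines, it crosses the z-axis at z ∈ {-1, 1}.
4. Matching integer coefficients to the picture gives p.

2*x^2 + y^2 + z^2 - 1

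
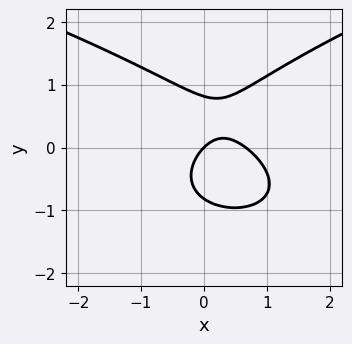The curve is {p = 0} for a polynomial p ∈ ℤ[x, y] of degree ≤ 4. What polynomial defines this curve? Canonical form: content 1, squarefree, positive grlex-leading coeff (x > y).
3*y^3 - 3*x^2 - x*y + 2*x - 2*y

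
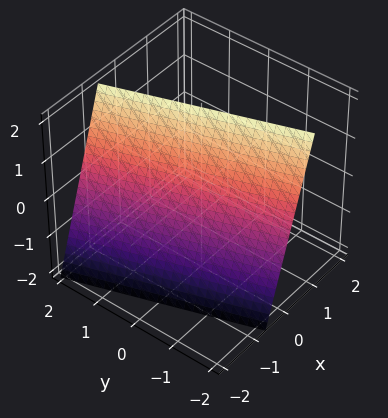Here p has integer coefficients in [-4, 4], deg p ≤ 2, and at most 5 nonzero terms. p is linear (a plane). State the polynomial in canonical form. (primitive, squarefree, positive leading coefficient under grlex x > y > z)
3*x + y - z + 2

1. Degree: every cross-section is a straight line — this is a plane, so deg p = 1.
2. From the axis intercepts and sections: one y-axis crossing is at y = -2; one z-axis crossing is at z = 2.
3. The integer polynomial consistent with all of this is the stated p.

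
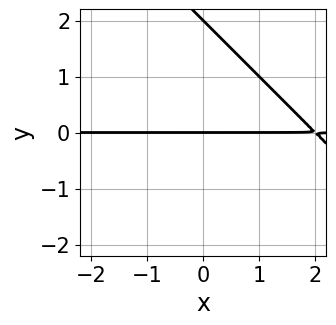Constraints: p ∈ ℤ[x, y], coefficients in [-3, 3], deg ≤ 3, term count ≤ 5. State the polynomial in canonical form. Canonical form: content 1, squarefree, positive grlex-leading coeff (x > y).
x*y + y^2 - 2*y

1. deg p = 2. The shape is more complex than any degree-1 curve.
2. Checking where it meets the axes: the visible x-axis segment lies entirely on the curve; among the integer gridlines, it crosses the y-axis at y ∈ {0, 2}.
3. Together with the visible shape, these determine p as stated.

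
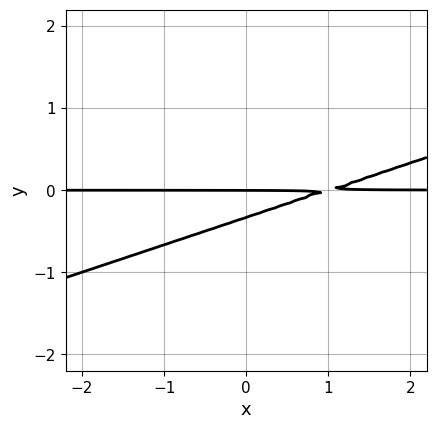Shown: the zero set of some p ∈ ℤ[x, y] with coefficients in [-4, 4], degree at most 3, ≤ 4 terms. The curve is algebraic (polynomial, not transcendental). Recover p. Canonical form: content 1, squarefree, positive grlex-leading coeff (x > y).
First, deg p = 2.
Then, observable constraints: it crosses the y-axis at the gridline y = 0; the visible x-axis segment lies entirely on the curve.
Finally, solving for integer coefficients yields p as stated.

x*y - 3*y^2 - y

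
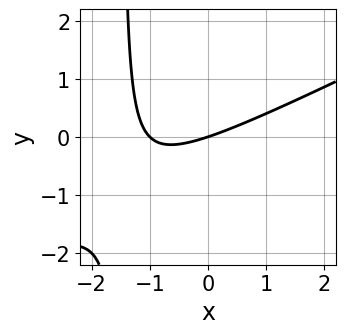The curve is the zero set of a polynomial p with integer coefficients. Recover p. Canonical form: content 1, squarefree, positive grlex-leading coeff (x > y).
(a) The degree is 2 — the shape is more complex than any degree-1 curve.
(b) From the visible intercepts: one y-axis crossing is at y = 0; the x-axis gridline crossings are at x ∈ {-1, 0}.
(c) The integer polynomial consistent with all of this is the stated p.

x^2 - 2*x*y + x - 3*y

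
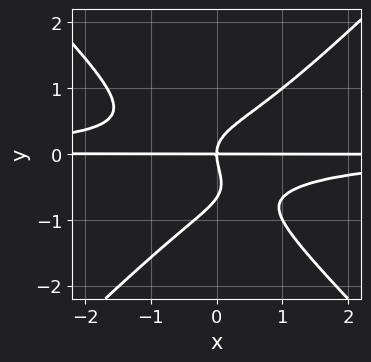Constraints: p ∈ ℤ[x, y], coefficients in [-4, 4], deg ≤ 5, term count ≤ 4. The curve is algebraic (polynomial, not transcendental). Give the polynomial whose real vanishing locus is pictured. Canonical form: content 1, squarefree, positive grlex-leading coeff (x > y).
First, deg p = 4. The shape is more complex than any degree-3 curve.
Next, reading off the gridlines: the visible x-axis segment lies entirely on the curve; it meets the y-axis at y = 0 (among the integer gridlines).
Finally, the integer polynomial consistent with all of this is the stated p.

3*x^2*y^2 - 3*y^4 - 2*y^3 + 2*x*y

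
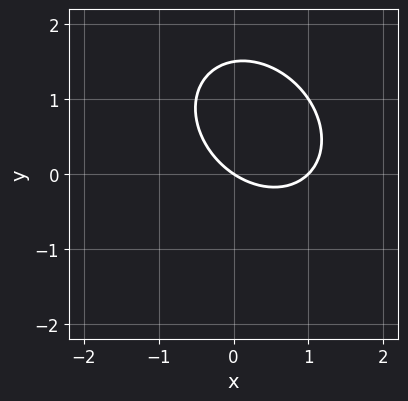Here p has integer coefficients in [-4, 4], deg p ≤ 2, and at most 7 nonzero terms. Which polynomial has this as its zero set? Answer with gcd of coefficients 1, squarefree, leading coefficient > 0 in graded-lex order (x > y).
2*x^2 + x*y + 2*y^2 - 2*x - 3*y

1. Degree: a generic line meets the curve in up to 2 points, so deg p = 2.
2. Reading off the gridlines: it meets the y-axis at y = 0 (among the integer gridlines); the x-axis gridline crossings are at x ∈ {0, 1}.
3. Matching integer coefficients to the picture gives p.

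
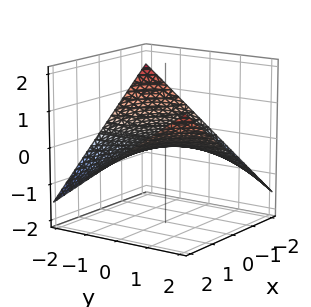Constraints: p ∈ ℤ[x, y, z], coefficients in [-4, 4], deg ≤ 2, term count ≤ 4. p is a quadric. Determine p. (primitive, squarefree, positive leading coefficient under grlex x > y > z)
x*y - 3*z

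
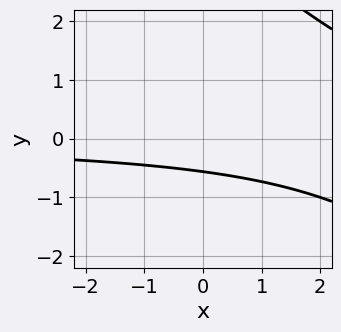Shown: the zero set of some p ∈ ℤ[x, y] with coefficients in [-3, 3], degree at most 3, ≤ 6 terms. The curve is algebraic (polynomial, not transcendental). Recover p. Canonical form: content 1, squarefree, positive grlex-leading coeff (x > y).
1. deg p = 2. The shape is more complex than any degree-1 curve.
2. Reading off the gridlines: no x-intercept at any integer in the box.
3. Fitting integer coefficients to these (and the overall shape) gives p.

x*y + y^2 - 3*y - 2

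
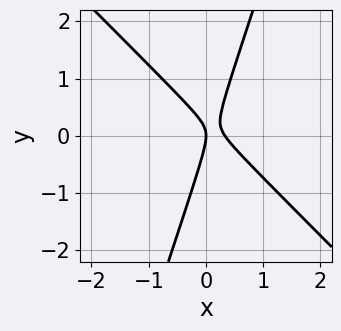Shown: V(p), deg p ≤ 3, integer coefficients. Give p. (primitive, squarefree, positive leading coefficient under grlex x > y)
First, degree: a generic line meets the curve in up to 2 points, so deg p = 2.
Then, observable constraints: it meets the y-axis at y = 0 (among the integer gridlines); it crosses the x-axis at the gridline x = 0.
Finally, the integer polynomial consistent with all of this is the stated p.

3*x^2 + 2*x*y - y^2 - x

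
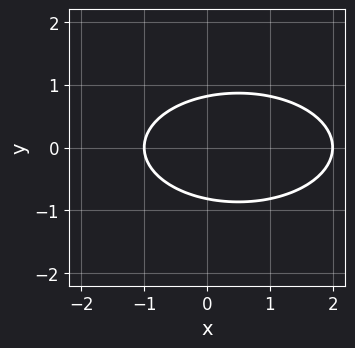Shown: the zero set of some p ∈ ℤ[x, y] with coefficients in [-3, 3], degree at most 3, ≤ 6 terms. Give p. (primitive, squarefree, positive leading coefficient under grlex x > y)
x^2 + 3*y^2 - x - 2

First, degree: no degree-1 curve has this shape, so deg p = 2.
Then, symmetries: mirror symmetry y ↦ −y ⇒ only even powers of y.
Then, from the visible intercepts: the x-axis gridline crossings are at x ∈ {-1, 2}.
Finally, assembling these constraints gives the stated polynomial.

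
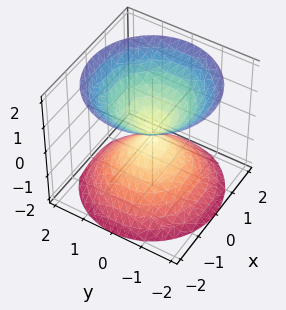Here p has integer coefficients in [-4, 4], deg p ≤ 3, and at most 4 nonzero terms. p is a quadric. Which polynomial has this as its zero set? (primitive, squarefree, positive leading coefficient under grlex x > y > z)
(a) I count 2 distinct pieces. Treating them together as one polynomial.
(b) The degree is 2 — a double cone through the origin; a quadric.
(c) Symmetries: the z ↦ −z reflection is a symmetry, so z appears only in even powers; rotational symmetry about the z-axis ⇒ p depends on x, y only through x² + y².
(d) Against the integer gridlines: it crosses the x-axis at the gridline x = 0; it meets the y-axis at y = 0 (among the integer gridlines).
(e) These observations pin down the coefficients.

x^2 + y^2 - z^2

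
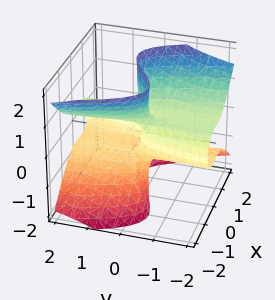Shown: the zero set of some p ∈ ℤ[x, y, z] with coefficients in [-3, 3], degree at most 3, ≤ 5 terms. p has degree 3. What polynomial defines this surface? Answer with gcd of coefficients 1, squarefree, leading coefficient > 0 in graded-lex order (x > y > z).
1. Degree: a generic line meets the surface in up to 3 points, so deg p = 3.
2. From the visible intercepts: the visible z-axis segment lies entirely on the surface; it meets the y-axis at y = 0 (among the integer gridlines); it meets the x-axis at x = 0 (among the integer gridlines).
3. Assembling these constraints gives the stated polynomial.

3*x^3 - 2*x*z^2 + 3*y*z^2 - y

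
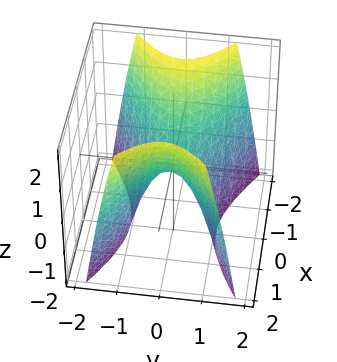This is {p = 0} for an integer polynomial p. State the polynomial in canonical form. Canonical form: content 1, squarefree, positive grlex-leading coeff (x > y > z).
x^2 - 2*y^2 - z

(a) The degree is 2 — a saddle surface; a quadric.
(b) Symmetries: it's symmetric under x → −x, forcing even powers of x; the y ↦ −y reflection is a symmetry, so y appears only in even powers.
(c) From the visible intercepts: one z-axis crossing is at z = 0; it crosses the y-axis at the gridline y = 0; it crosses the x-axis at the gridline x = 0.
(d) Matching integer coefficients to the picture gives p.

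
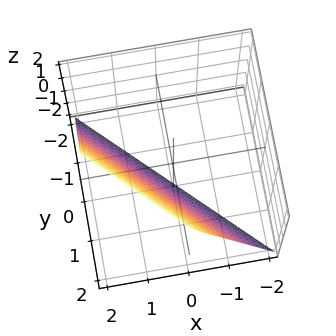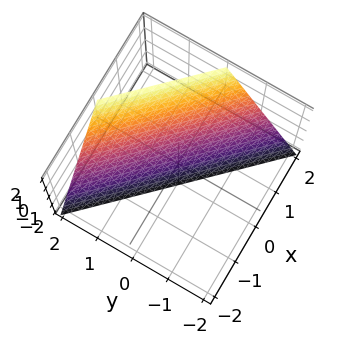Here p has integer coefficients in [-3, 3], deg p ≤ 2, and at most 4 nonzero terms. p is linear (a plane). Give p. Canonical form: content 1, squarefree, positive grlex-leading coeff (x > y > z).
(a) The degree is 1 — every cross-section is a straight line — this is a plane.
(b) From the axis intercepts and sections: it meets the x-axis at x = 1 (among the integer gridlines); it crosses the y-axis at the gridline y = 1; it crosses the z-axis at the gridline z = -2.
(c) The integer polynomial consistent with all of this is the stated p.

2*x + 2*y - z - 2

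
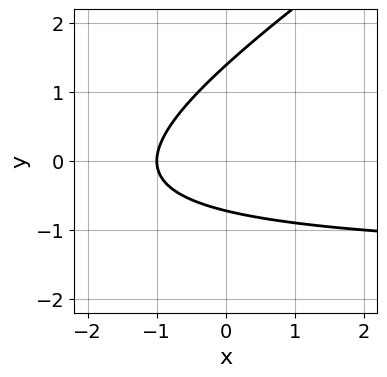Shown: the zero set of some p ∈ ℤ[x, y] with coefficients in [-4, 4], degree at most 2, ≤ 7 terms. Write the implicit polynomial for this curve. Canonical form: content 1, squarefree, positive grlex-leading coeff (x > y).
2*x*y - 3*y^2 + 3*x + 2*y + 3

1. Degree: the shape is more complex than any degree-1 curve, so deg p = 2.
2. Observable constraints: it meets the x-axis at x = -1 (among the integer gridlines).
3. The integer polynomial consistent with all of this is the stated p.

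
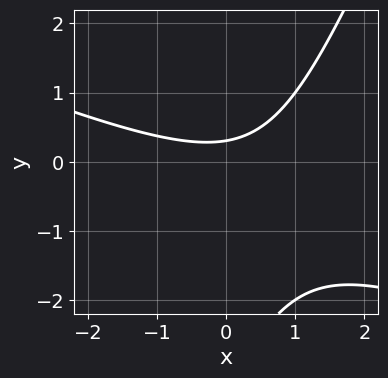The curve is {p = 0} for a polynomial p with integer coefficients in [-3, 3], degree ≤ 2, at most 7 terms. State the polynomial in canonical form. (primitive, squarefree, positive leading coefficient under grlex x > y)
x^2 + 2*x*y - y^2 - 3*y + 1

(a) Degree: a generic line meets the curve in up to 2 points, so deg p = 2.
(b) From the axis intercepts and sections: it misses every integer gridline on the x-axis.
(c) Putting this together gives p.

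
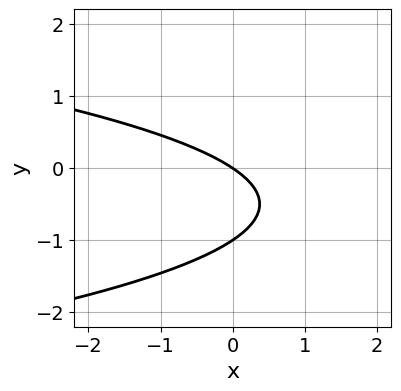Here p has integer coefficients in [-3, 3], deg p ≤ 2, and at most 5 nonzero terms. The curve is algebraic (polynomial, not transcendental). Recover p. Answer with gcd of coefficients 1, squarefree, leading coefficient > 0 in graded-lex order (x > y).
First, degree: the shape is more complex than any degree-1 curve, so deg p = 2.
Then, against the integer gridlines: among the integer gridlines, it crosses the y-axis at y ∈ {-1, 0}; it meets the x-axis at x = 0 (among the integer gridlines).
Finally, the integer polynomial consistent with all of this is the stated p.

3*y^2 + 2*x + 3*y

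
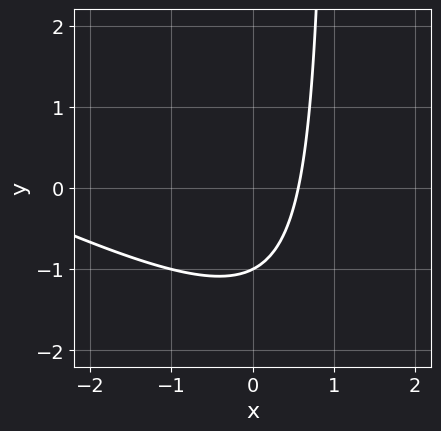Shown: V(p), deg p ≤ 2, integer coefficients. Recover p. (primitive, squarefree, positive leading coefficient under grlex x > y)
(a) Degree: no degree-1 curve has this shape, so deg p = 2.
(b) Reading off the gridlines: one y-axis crossing is at y = -1.
(c) Together with the visible shape, these determine p as stated.

x^2 + 2*x*y + 3*x - 2*y - 2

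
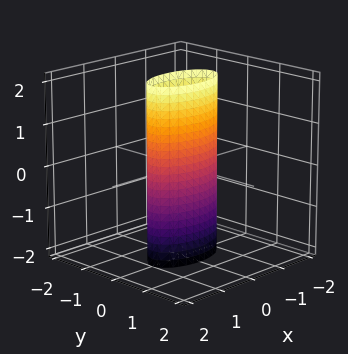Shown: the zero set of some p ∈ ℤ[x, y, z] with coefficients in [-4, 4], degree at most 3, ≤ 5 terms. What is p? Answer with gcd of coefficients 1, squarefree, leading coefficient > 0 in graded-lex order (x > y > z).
x^2 + 3*y^2 - 1

1. deg p = 2. Constant cross-section along one axis; a quadric.
2. Symmetries: it's symmetric under z → −z, forcing even powers of z; mirror symmetry x ↦ −x ⇒ only even powers of x; it's symmetric under y → −y, forcing even powers of y.
3. From the visible intercepts: it misses every integer gridline on the z-axis; the x-axis gridline crossings are at x ∈ {-1, 1}.
4. Matching integer coefficients to the picture gives p.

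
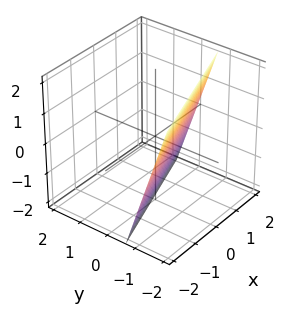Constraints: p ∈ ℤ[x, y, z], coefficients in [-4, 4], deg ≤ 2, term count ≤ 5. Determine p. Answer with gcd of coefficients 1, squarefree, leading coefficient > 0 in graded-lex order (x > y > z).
(a) deg p = 1. The surface is flat (a plane).
(b) Checking where it meets the axes: it meets the z-axis at z = -2 (among the integer gridlines); it crosses the x-axis at the gridline x = 2.
(c) Matching integer coefficients to the picture gives p.

x - 3*y - z - 2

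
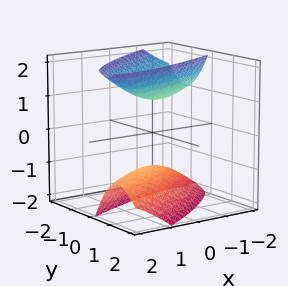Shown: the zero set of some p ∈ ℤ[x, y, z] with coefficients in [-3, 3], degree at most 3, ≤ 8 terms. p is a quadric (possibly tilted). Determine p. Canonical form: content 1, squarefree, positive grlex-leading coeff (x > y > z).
x^2 - 3*x*y + 3*y^2 + y*z - z^2 + 1

I count 2 distinct pieces. Treating them together as one polynomial.
deg p = 2. A generic line meets the surface in up to 2 points.
Checking where it meets the axes: no x-intercept at any integer in the box; no y-intercept at any integer in the box.
Assembling these constraints gives the stated polynomial. Check: (0, 0, 1) on the z-axis lies on the surface, and p(0, 0, 1) = 0. ✓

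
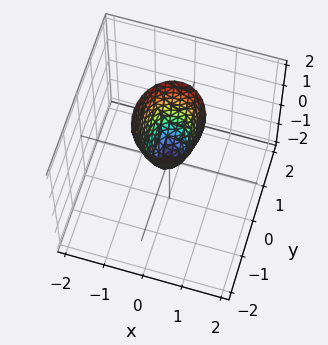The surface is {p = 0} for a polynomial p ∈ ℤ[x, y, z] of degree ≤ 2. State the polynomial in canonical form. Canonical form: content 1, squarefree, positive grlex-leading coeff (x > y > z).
3*x^2 + 2*y^2 - z

First, deg p = 2. A paraboloid; a quadric.
Then, symmetries: mirror symmetry y ↦ −y ⇒ only even powers of y; it's symmetric under x → −x, forcing even powers of x.
Next, against the integer gridlines: it crosses the y-axis at the gridline y = 0; it meets the z-axis at z = 0 (among the integer gridlines); it crosses the x-axis at the gridline x = 0.
Finally, putting this together gives p.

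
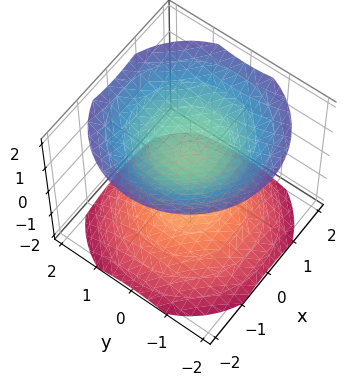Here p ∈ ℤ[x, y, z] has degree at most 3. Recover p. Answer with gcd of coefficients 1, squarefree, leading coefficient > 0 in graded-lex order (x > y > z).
2*x^2 + 2*y^2 - 3*z^2 + 3

There are 2 components. They look like related sheets of one shape, so recover p as a whole.
Degree: the shape is more complex than any degree-1 surface, so deg p = 2.
Symmetries: rotational symmetry about the z-axis ⇒ p depends on x, y only through x² + y².
Observable constraints: the z-axis gridline crossings are at z ∈ {-1, 1}; the surface avoids every integer y-axis point in the box.
Matching integer coefficients to the picture gives p.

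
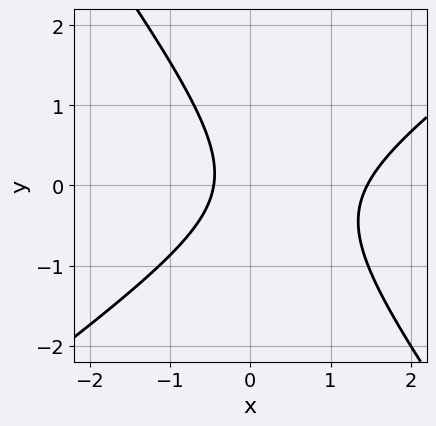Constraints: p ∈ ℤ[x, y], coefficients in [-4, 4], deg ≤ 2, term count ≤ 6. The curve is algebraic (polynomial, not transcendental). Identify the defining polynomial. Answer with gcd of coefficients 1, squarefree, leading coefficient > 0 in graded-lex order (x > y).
Degree: no degree-1 curve has this shape, so deg p = 2.
From the axis intercepts and sections: no y-intercept at any integer in the box.
The integer polynomial consistent with all of this is the stated p.

3*x^2 - 2*x*y - 3*y^2 - 3*x - 2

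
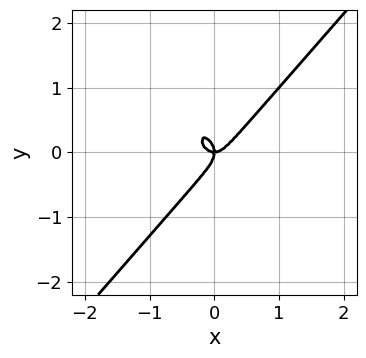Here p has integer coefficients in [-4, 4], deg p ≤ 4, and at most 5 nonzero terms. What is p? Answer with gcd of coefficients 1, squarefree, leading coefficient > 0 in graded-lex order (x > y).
(a) Degree: the shape is more complex than any degree-2 curve, so deg p = 3.
(b) Reading off the gridlines: one y-axis crossing is at y = 0; one x-axis crossing is at x = 0.
(c) Putting this together gives p.

3*x^3 - 2*y^3 - x*y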